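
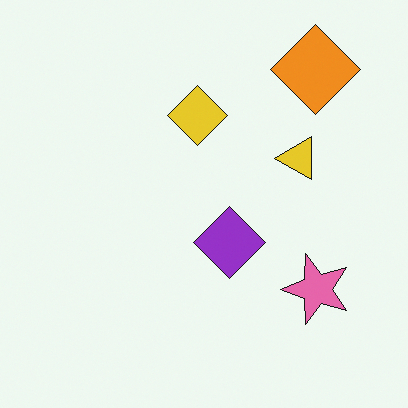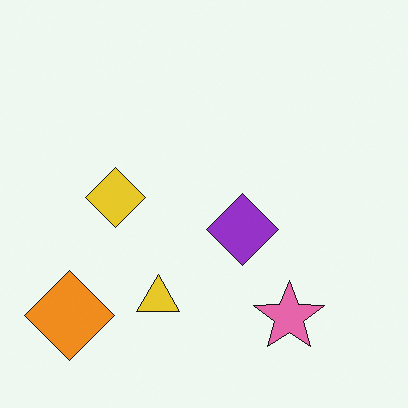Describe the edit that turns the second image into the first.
The transformation is: transposed (reflected across the top-left ↔ bottom-right diagonal).

Shapes have swapped their row and column positions — what was in the top-right is now in the bottom-left — a diagonal reflection.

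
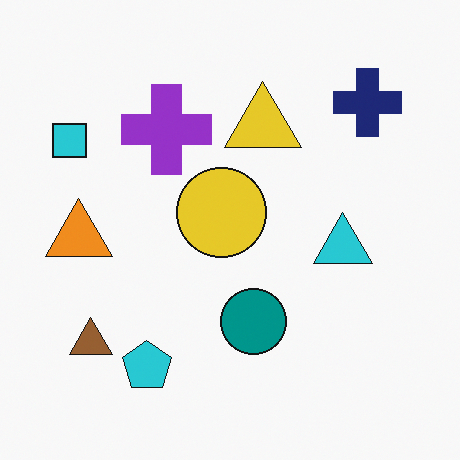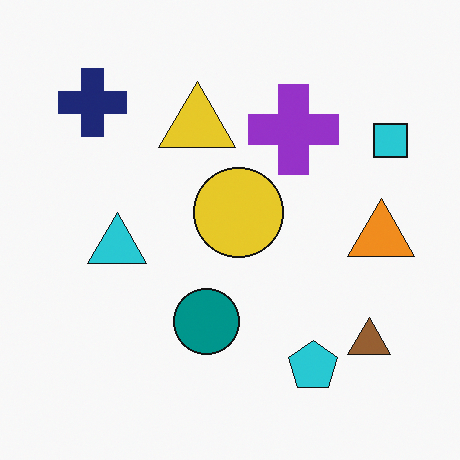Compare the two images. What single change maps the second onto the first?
The first image is the second flipped horizontally (left ↔ right).

The cyan square is in the top-right of the second image and the top-left of the first — shapes on opposite sides of the vertical midline have swapped in a mirror flip.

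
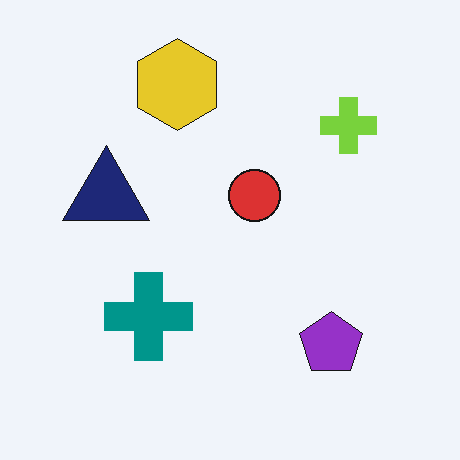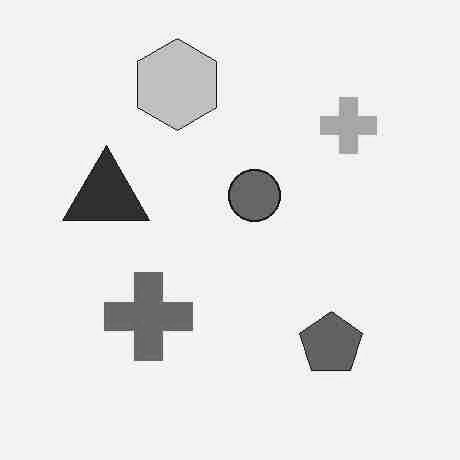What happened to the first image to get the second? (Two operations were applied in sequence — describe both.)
It was heavily JPEG-compressed with obvious blocking artifacts, then converted to grayscale.

Blocky 8×8 compression artifacts appear around shape edges and the flat background shows ringing — characteristic JPEG degradation. All color is removed — every shape is now a shade of grey.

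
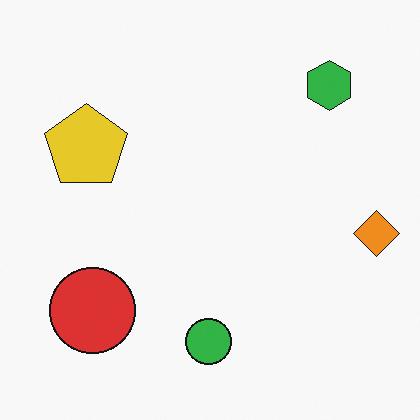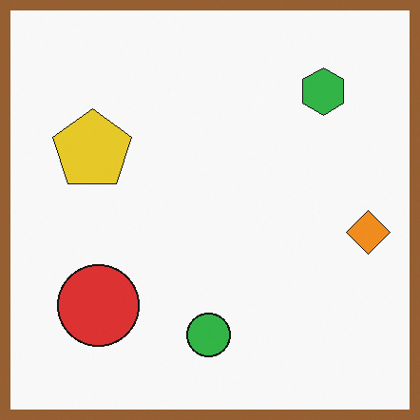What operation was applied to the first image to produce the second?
The transformation is: framed with a brown border.

A solid brown frame runs around the edge of the second image, with the content slightly shrunk inside it.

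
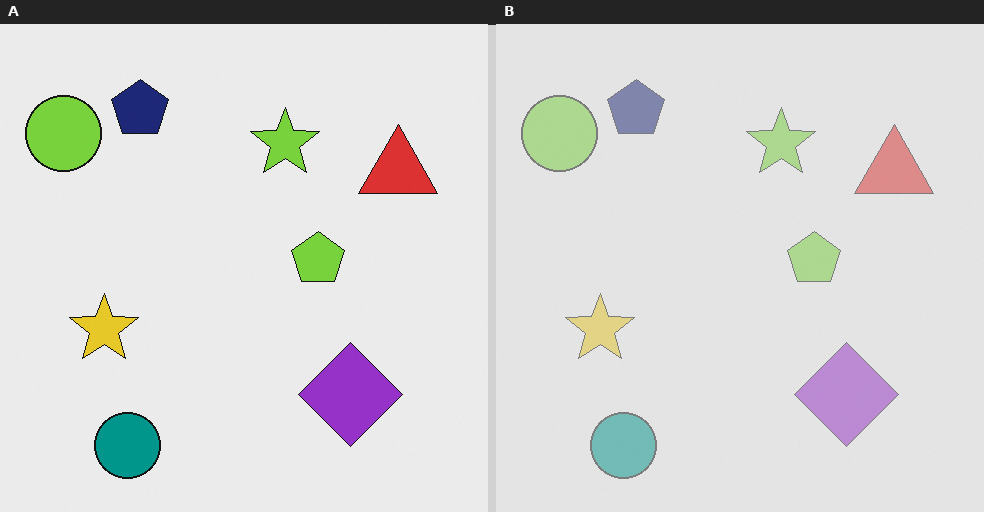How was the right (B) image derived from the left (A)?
This is the original image given much lower contrast.

Tones are pushed toward mid-grey across the whole image — a global contrast change.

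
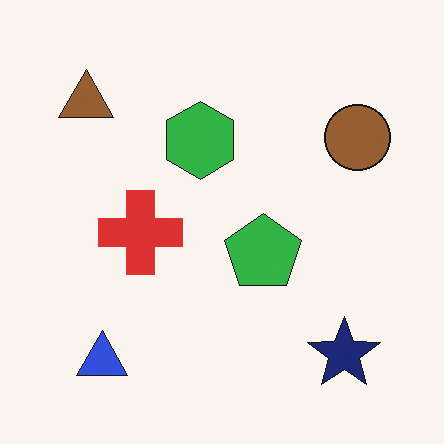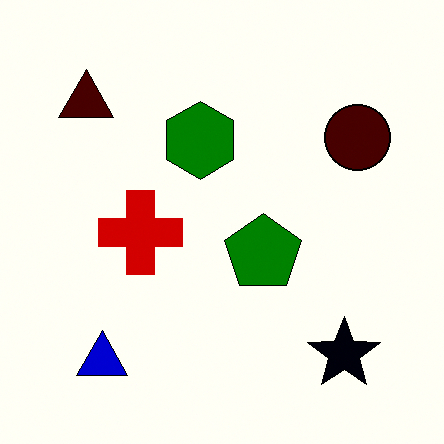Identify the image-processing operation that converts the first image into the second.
The second image is the first given much higher contrast.

Tones are pushed away from mid-grey across the whole image — a global contrast change.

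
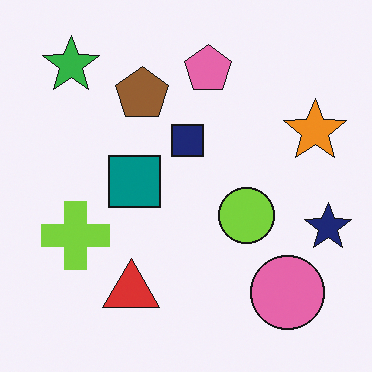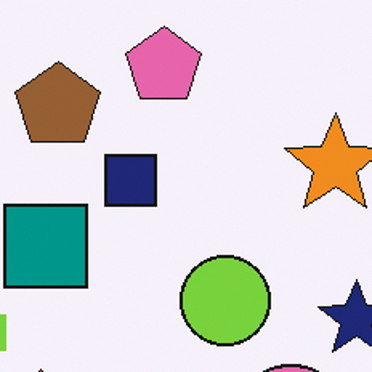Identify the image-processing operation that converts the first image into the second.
The image was cropped slightly and scaled back up.

The visible shapes are larger and the field of view is narrower; shapes near the original edges may be partly or wholly outside the frame — a crop-and-rescale.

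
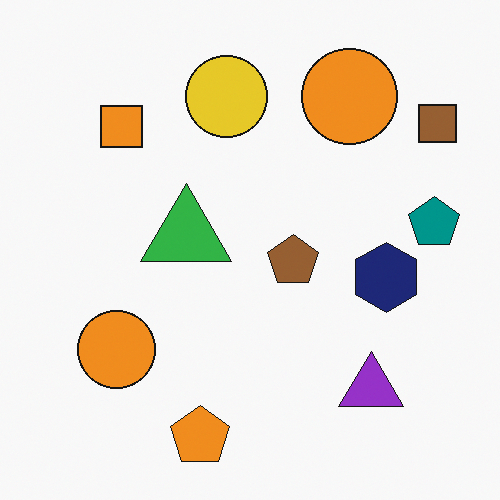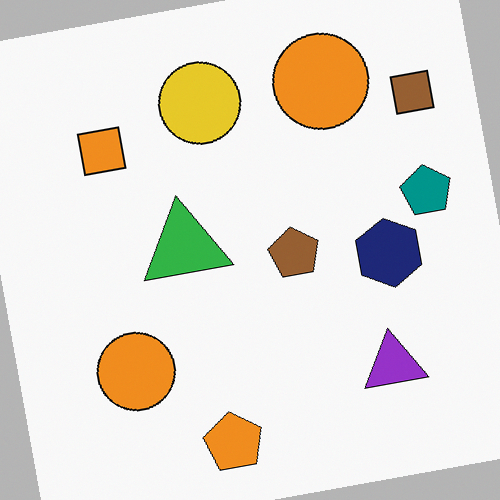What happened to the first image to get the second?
Rotated counter-clockwise by a small amount.

Every shape is tilted by the same angle and the image corners show triangular fill wedges — a whole-image rotation by a non-right angle.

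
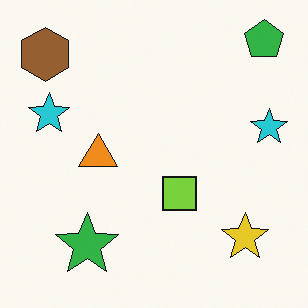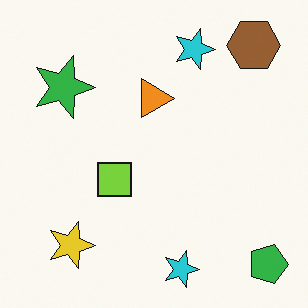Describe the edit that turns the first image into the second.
The image was rotated 90° clockwise.

The green pentagon sits in the top-right of the first image and the bottom-right of the second — consistent with a whole-image 90° clockwise rotation.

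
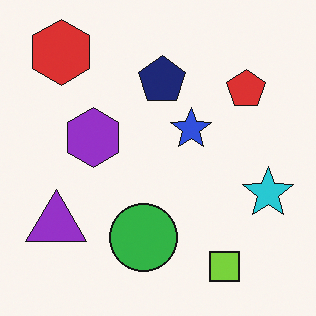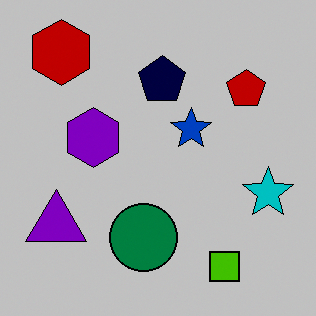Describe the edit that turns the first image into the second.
It was heavily posterized to just a handful of flat colors.

Each flat color has snapped to a coarser quantized level — most visibly, the near-white background has dropped to a flat grey.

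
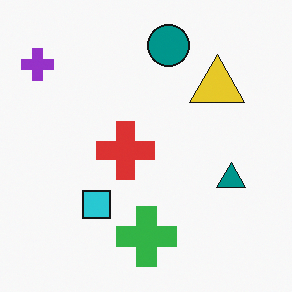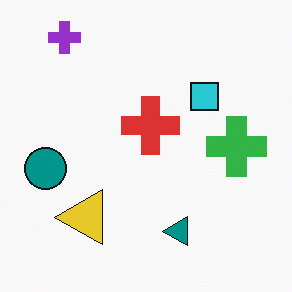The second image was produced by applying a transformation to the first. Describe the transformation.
It was transposed (reflected across the top-left ↔ bottom-right diagonal).

Shapes have swapped their row and column positions — what was in the top-right is now in the bottom-left — a diagonal reflection.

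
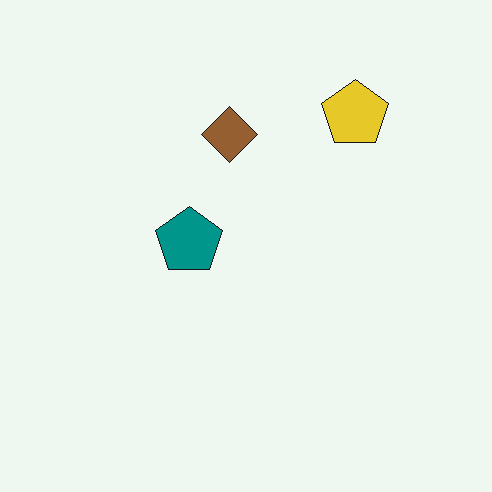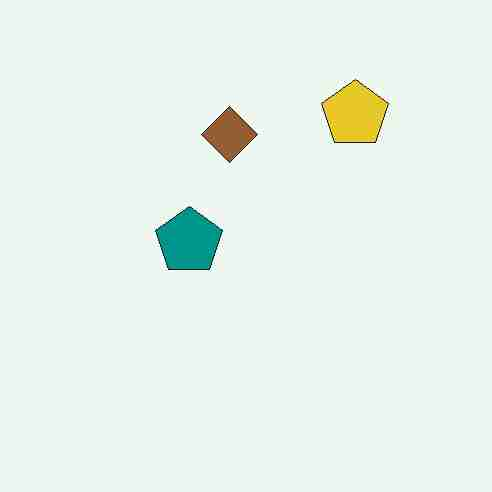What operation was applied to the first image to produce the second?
The transformation is: heavily JPEG-compressed with obvious blocking artifacts.

Blocky 8×8 compression artifacts appear around shape edges and the flat background shows ringing — characteristic JPEG degradation.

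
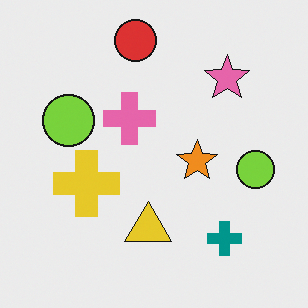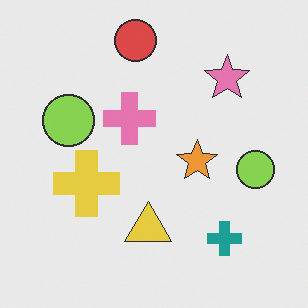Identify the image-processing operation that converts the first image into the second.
The second image is the first given slightly reduced contrast.

Tones are pushed toward mid-grey across the whole image — a global contrast change.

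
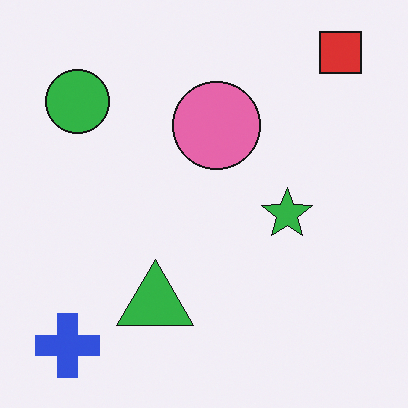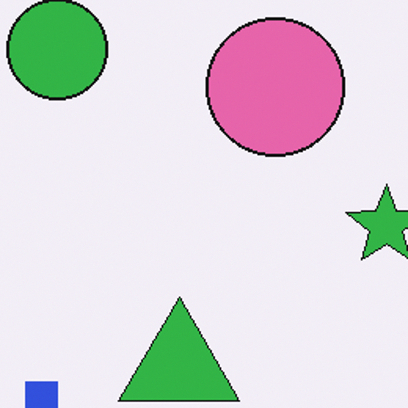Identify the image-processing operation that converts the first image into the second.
This is the original image cropped slightly and scaled back up.

The visible shapes are larger and the field of view is narrower; shapes near the original edges may be partly or wholly outside the frame — a crop-and-rescale.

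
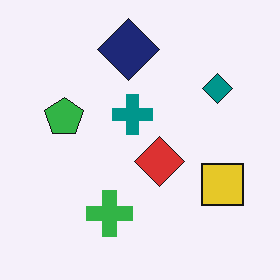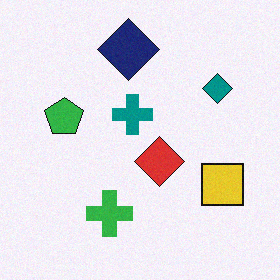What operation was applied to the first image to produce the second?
Degraded with subtle gaussian noise.

Random speckle covers the whole image, including the flat background.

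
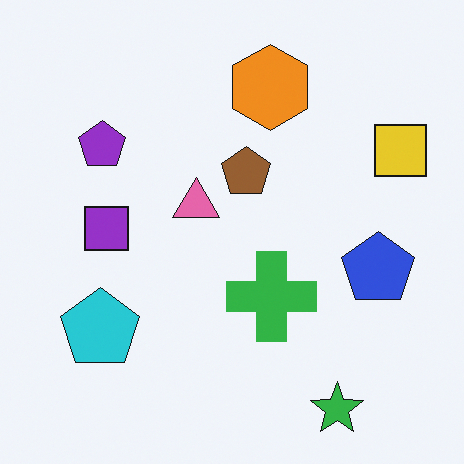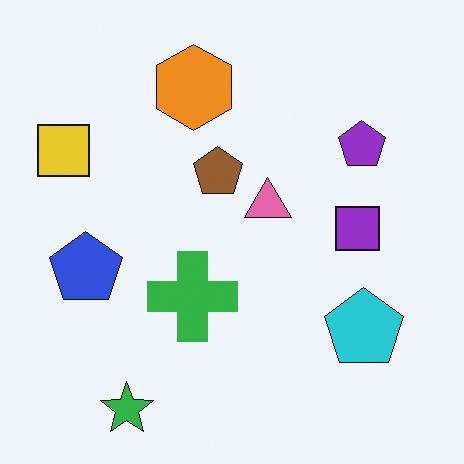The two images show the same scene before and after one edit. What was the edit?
It was flipped horizontally (left ↔ right).

The yellow square is in the top-right of the first image and the top-left of the second — shapes on opposite sides of the vertical midline have swapped in a mirror flip.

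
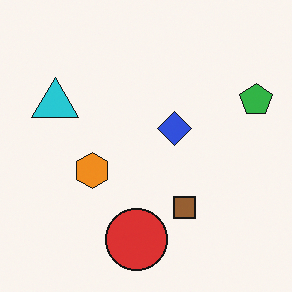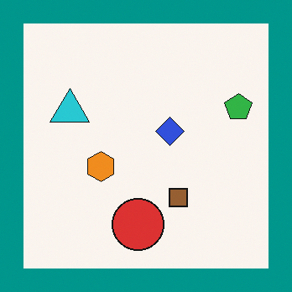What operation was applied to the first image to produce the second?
Framed with a teal border.

A solid teal frame runs around the edge of the second image, with the content slightly shrunk inside it.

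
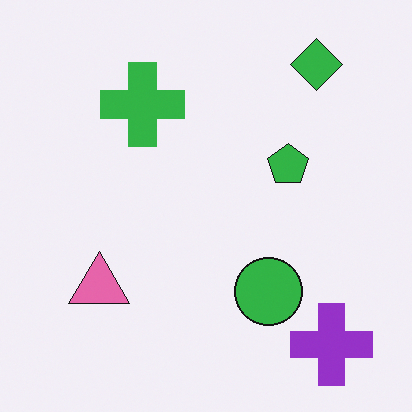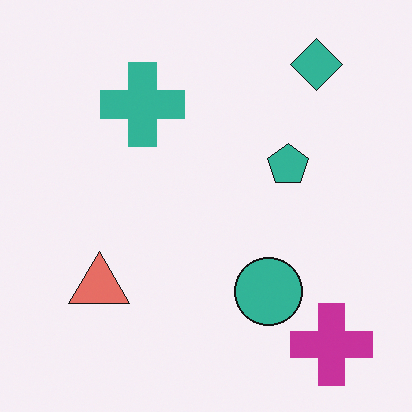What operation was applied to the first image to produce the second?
This is the original image hue-shifted by a small amount.

Every shape's color has rotated by the same amount around the hue wheel — a uniform hue shift.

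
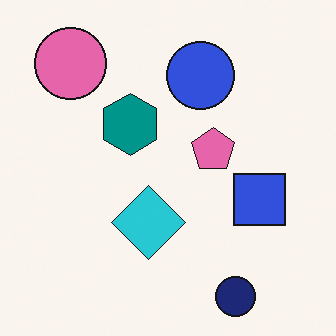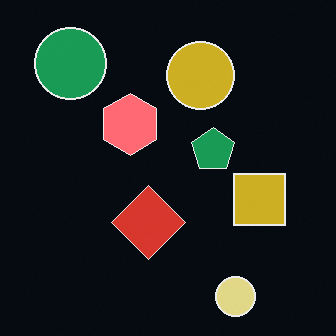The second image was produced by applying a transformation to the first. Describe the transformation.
It was color-inverted (negative).

The light background has become dark and every shape's color is its complement — a photographic negative.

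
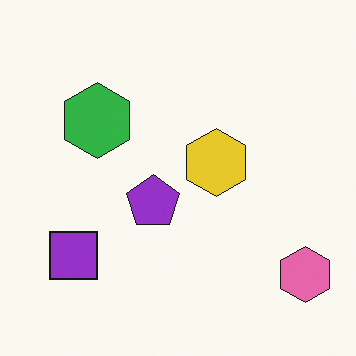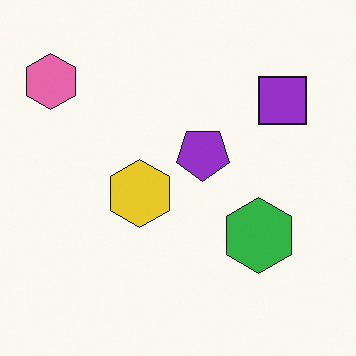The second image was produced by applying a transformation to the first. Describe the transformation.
Rotated 180°.

The pink hexagon sits in the bottom-right of the first image and the top-left of the second — consistent with a whole-image 180° rotation.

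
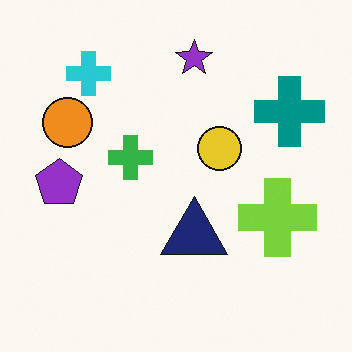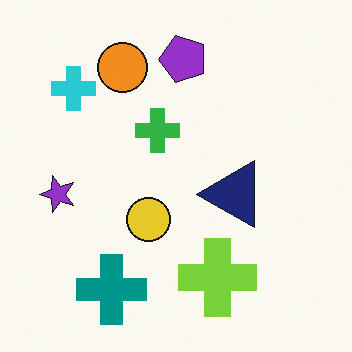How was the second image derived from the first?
The second image is the first transposed (reflected across the top-left ↔ bottom-right diagonal).

Shapes have swapped their row and column positions — what was in the top-right is now in the bottom-left — a diagonal reflection.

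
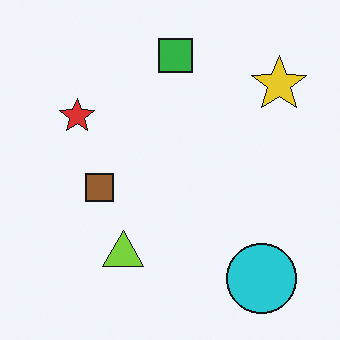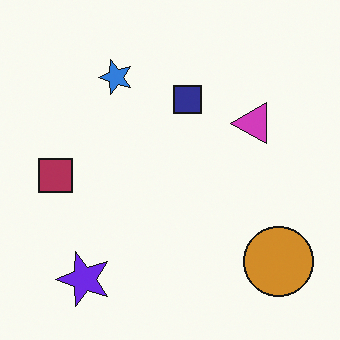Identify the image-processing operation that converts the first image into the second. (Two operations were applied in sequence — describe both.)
The transformation is: hue-shifted through roughly half the color wheel, then transposed (reflected across the top-left ↔ bottom-right diagonal).

Every shape's color has rotated by the same amount around the hue wheel — a uniform hue shift. Shapes have swapped their row and column positions — what was in the top-right is now in the bottom-left — a diagonal reflection.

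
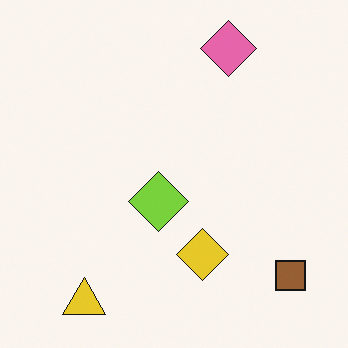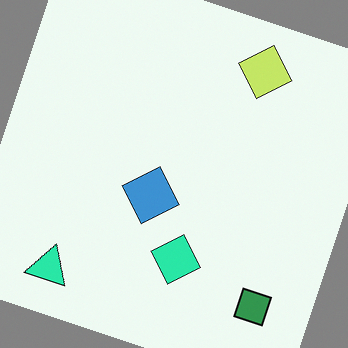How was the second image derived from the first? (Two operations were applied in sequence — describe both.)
The transformation is: rotated clockwise by a clearly visible amount, then hue-shifted noticeably.

Every shape is tilted by the same angle and the image corners show triangular fill wedges — a whole-image rotation by a non-right angle. Every shape's color has rotated by the same amount around the hue wheel — a uniform hue shift.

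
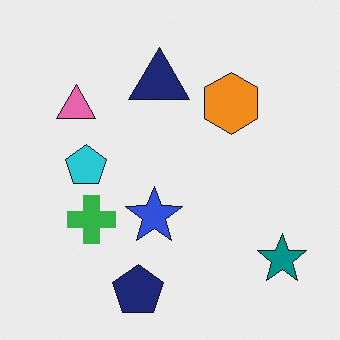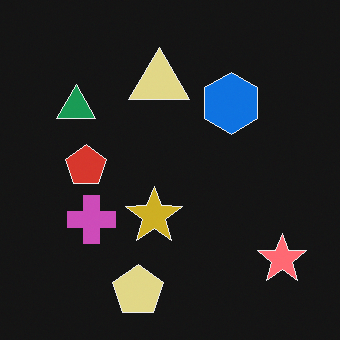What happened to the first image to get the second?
The transformation is: color-inverted (negative).

The light background has become dark and every shape's color is its complement — a photographic negative.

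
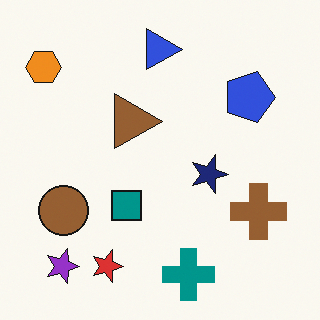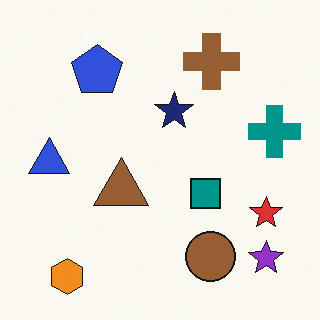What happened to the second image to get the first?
The image was rotated 90° clockwise.

The orange hexagon sits in the bottom-left of the second image and the top-left of the first — consistent with a whole-image 90° clockwise rotation.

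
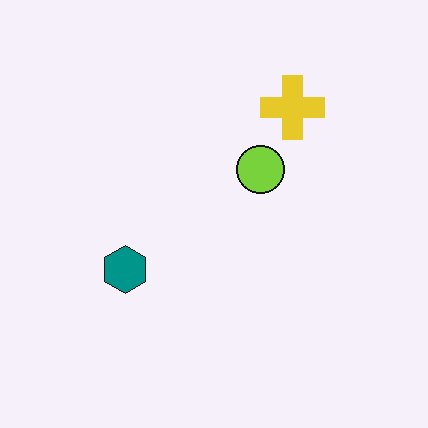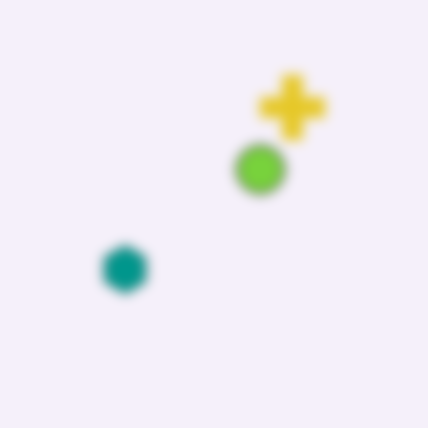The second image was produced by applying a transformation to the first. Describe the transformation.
The image was heavily blurred.

Shape edges and outlines are uniformly softened across the whole image.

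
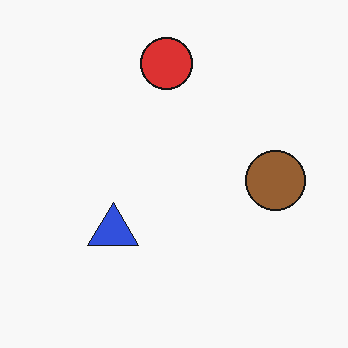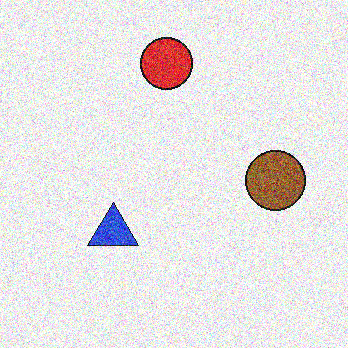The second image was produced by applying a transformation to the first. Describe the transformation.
The second image is the first degraded with strong gaussian noise.

Random speckle covers the whole image, including the flat background.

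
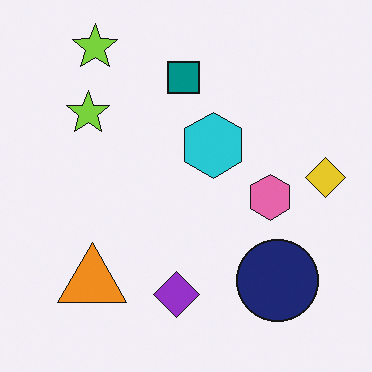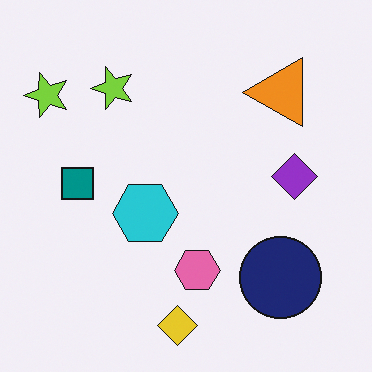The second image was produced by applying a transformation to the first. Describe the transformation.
This is the original image transposed (reflected across the top-left ↔ bottom-right diagonal).

Shapes have swapped their row and column positions — what was in the top-right is now in the bottom-left — a diagonal reflection.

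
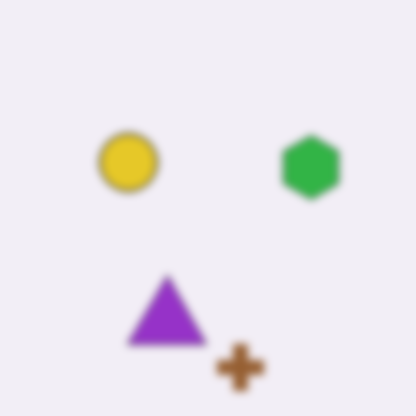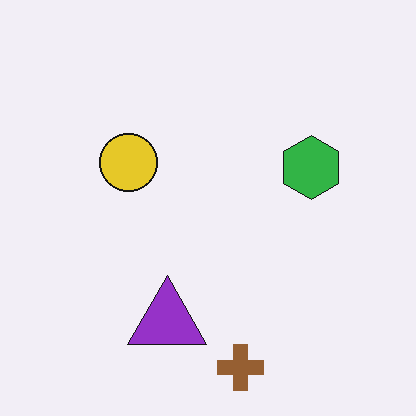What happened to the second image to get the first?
The image was moderately blurred.

Shape edges and outlines are uniformly softened across the whole image.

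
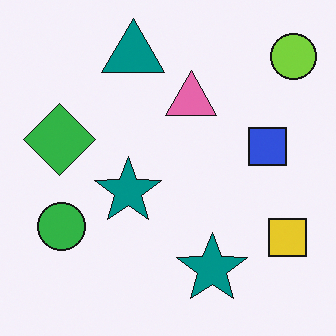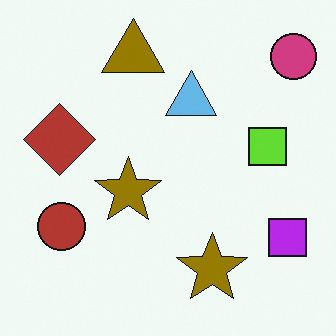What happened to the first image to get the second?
It was hue-shifted through roughly half the color wheel.

Every shape's color has rotated by the same amount around the hue wheel — a uniform hue shift.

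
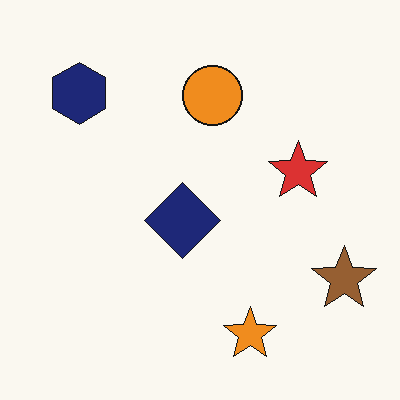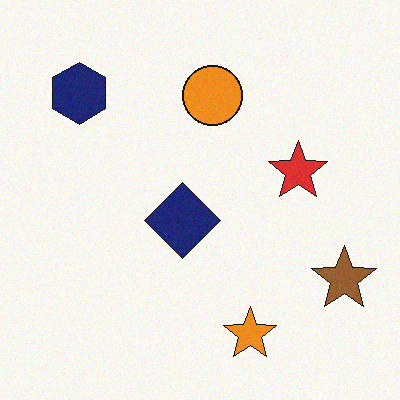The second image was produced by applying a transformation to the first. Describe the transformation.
The image was degraded with light additive noise.

Random speckle covers the whole image, including the flat background.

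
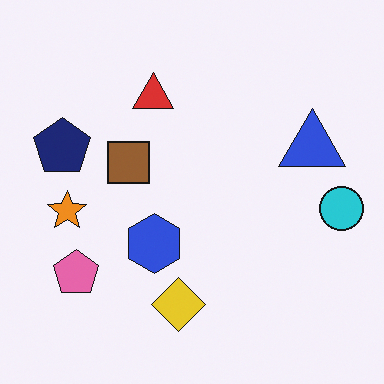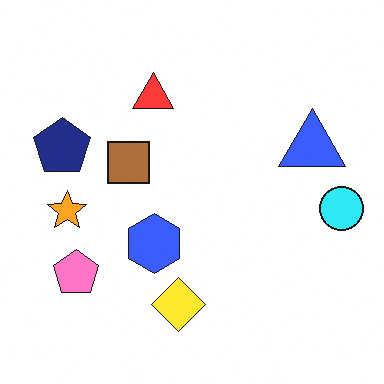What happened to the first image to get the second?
This is the original image brightened a little.

Every pixel — background and shapes alike — is uniformly brightened.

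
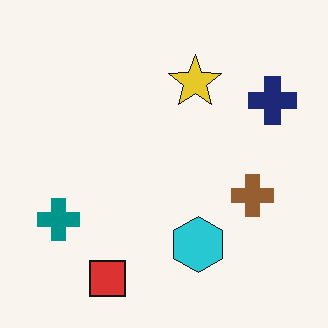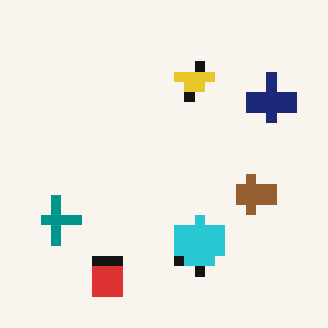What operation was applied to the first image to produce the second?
The second image is the first coarsely pixelated.

Shapes are reduced to large square blocks; fine edges and outlines are lost — a downscale-then-upscale (mosaic) effect.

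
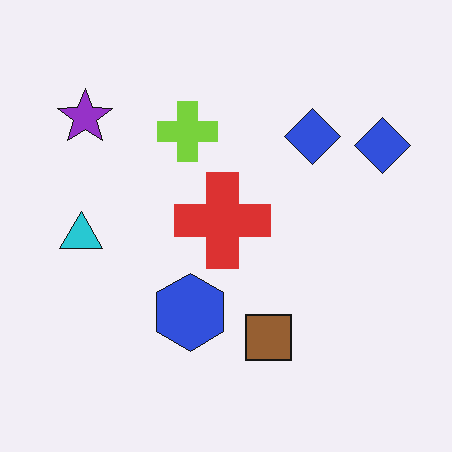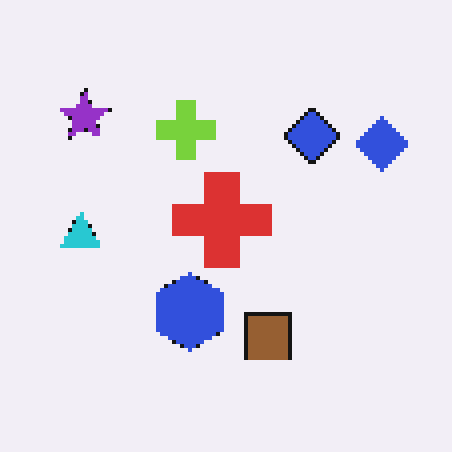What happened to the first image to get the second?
The second image is the first mildly pixelated.

Shapes are reduced to large square blocks; fine edges and outlines are lost — a downscale-then-upscale (mosaic) effect.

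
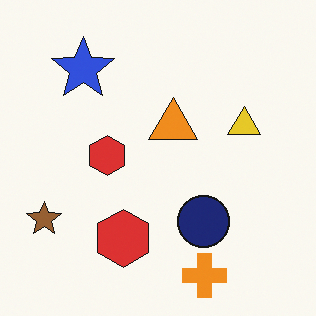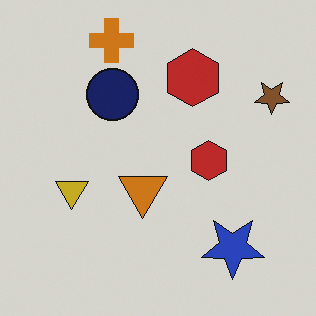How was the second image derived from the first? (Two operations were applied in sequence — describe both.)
Rotated 180°, then slightly darkened.

The brown star sits in the bottom-left of the first image and the top-right of the second — consistent with a whole-image 180° rotation. Every pixel — background and shapes alike — is uniformly darkened.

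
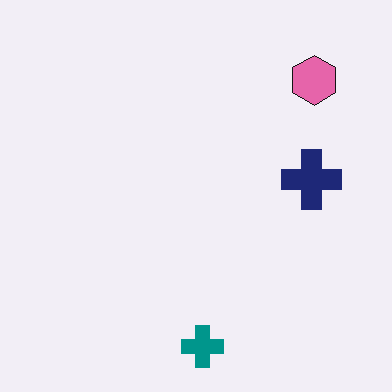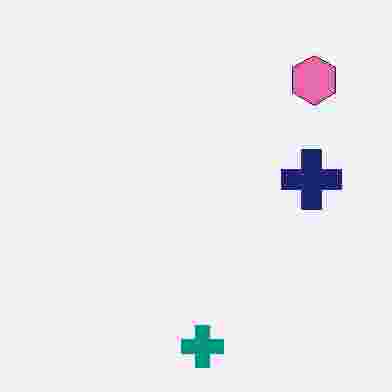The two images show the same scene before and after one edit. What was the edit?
The transformation is: heavily JPEG-compressed with obvious blocking artifacts.

Blocky 8×8 compression artifacts appear around shape edges and the flat background shows ringing — characteristic JPEG degradation.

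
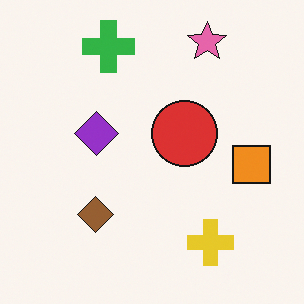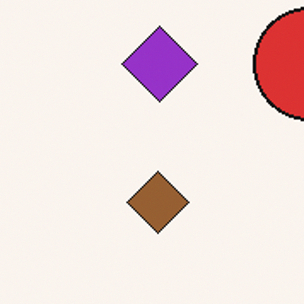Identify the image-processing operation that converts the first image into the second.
It was cropped to a noticeably smaller region and rescaled.

The visible shapes are larger and the field of view is narrower; shapes near the original edges may be partly or wholly outside the frame — a crop-and-rescale.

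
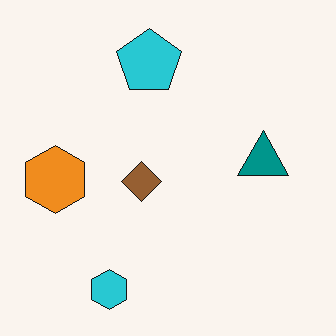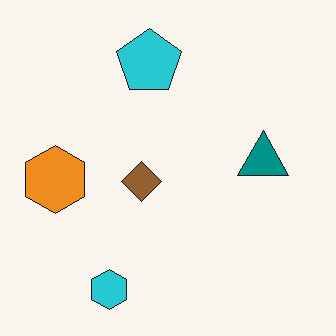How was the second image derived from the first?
This is the original image given moderate JPEG compression.

Blocky 8×8 compression artifacts appear around shape edges and the flat background shows ringing — characteristic JPEG degradation.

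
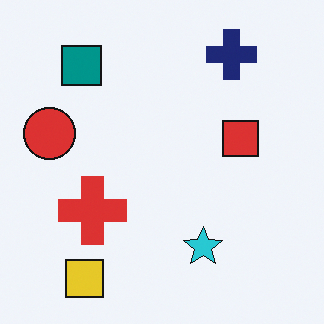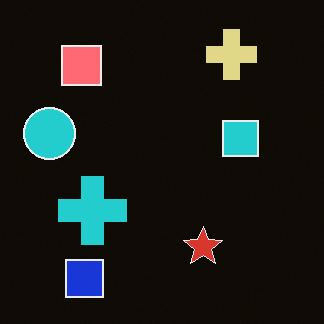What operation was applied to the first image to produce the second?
The image was color-inverted (negative).

The light background has become dark and every shape's color is its complement — a photographic negative.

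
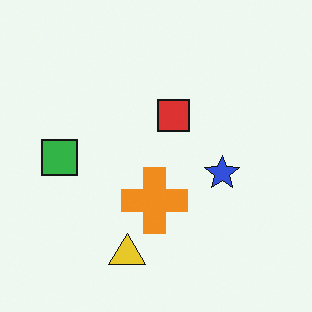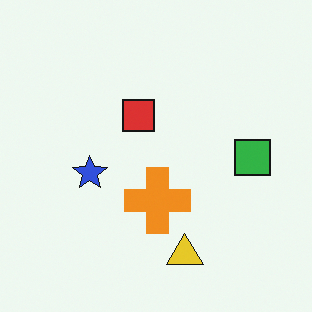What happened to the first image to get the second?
This is the original image flipped horizontally (left ↔ right).

The green square is in the left of the first image and the right of the second — shapes on opposite sides of the vertical midline have swapped in a mirror flip.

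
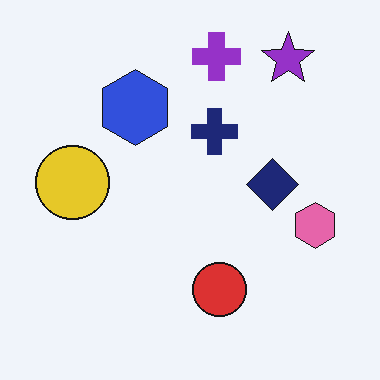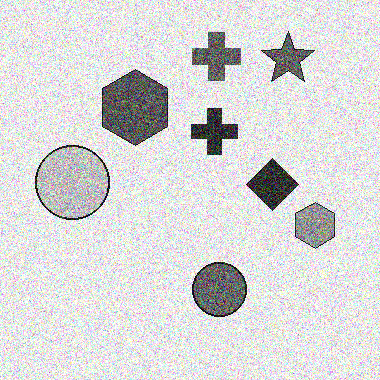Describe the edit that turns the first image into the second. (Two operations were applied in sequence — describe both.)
The second image is the first converted to grayscale, then degraded with heavy additive noise.

All color is removed — every shape is now a shade of grey. Random speckle covers the whole image, including the flat background.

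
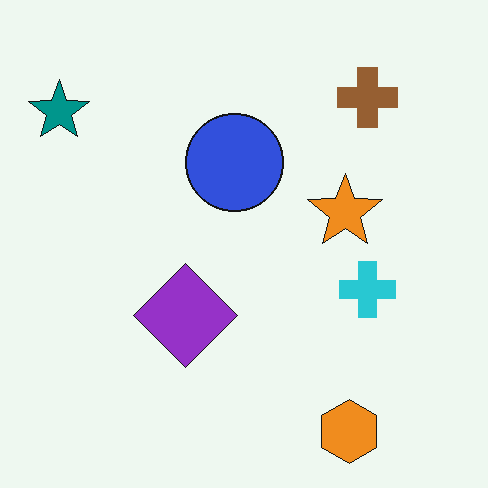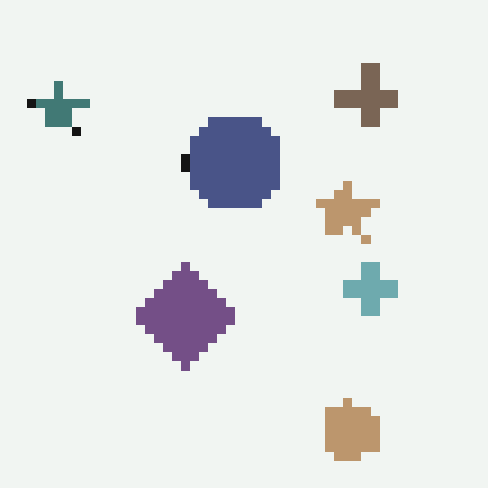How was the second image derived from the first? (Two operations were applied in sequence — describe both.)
It was made much more muted (saturation change), then heavily pixelated into large blocks.

All colors are more muted and greyish — a global saturation change. Shapes are reduced to large square blocks; fine edges and outlines are lost — a downscale-then-upscale (mosaic) effect.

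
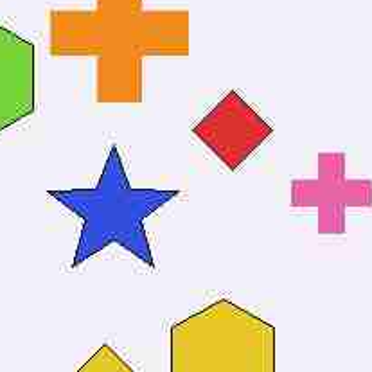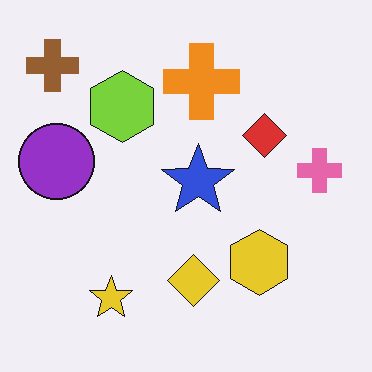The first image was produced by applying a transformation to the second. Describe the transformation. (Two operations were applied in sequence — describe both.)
This is the original image degraded with heavy JPEG compression, then cropped tightly and scaled back up.

Blocky 8×8 compression artifacts appear around shape edges and the flat background shows ringing — characteristic JPEG degradation. The visible shapes are larger and the field of view is narrower; shapes near the original edges may be partly or wholly outside the frame — a crop-and-rescale.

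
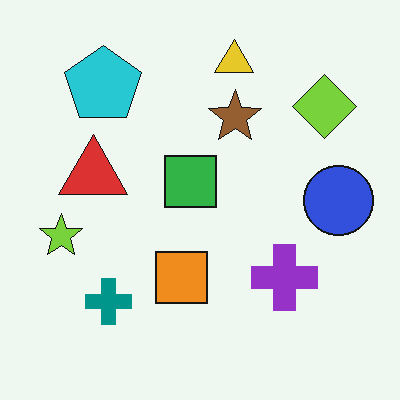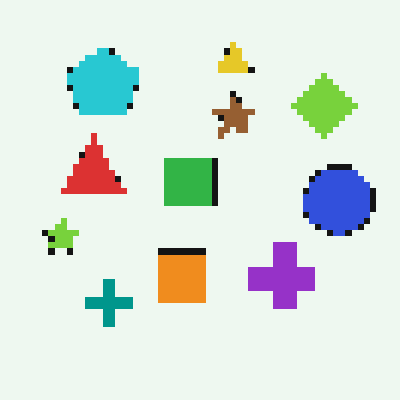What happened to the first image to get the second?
The transformation is: pixelated into visible square blocks.

Shapes are reduced to large square blocks; fine edges and outlines are lost — a downscale-then-upscale (mosaic) effect.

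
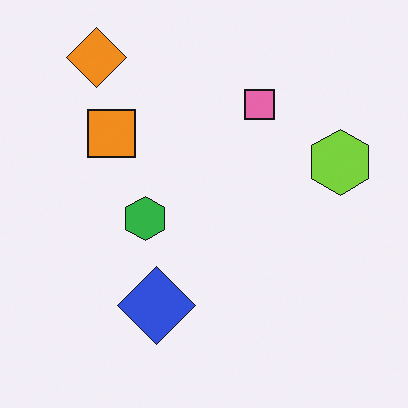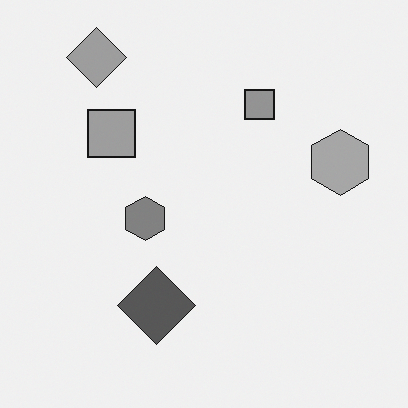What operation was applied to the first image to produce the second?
The second image is the first converted to grayscale.

All color is removed — every shape is now a shade of grey.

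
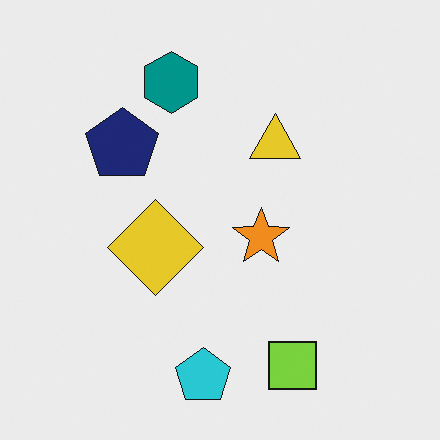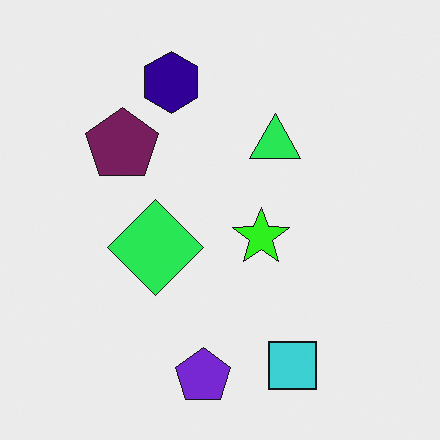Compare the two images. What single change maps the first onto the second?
It was hue-shifted noticeably.

Every shape's color has rotated by the same amount around the hue wheel — a uniform hue shift.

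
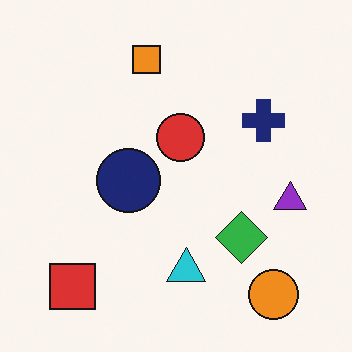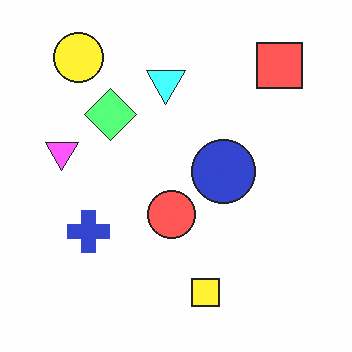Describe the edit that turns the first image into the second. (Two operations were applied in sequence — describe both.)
The second image is the first noticeably brightened, then rotated 180°.

Every pixel — background and shapes alike — is uniformly brightened. The orange circle sits in the bottom-right of the first image and the top-left of the second — consistent with a whole-image 180° rotation.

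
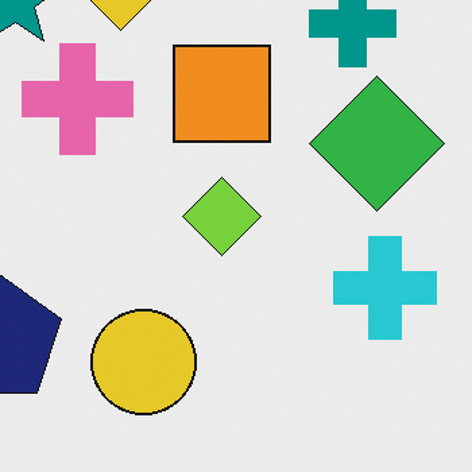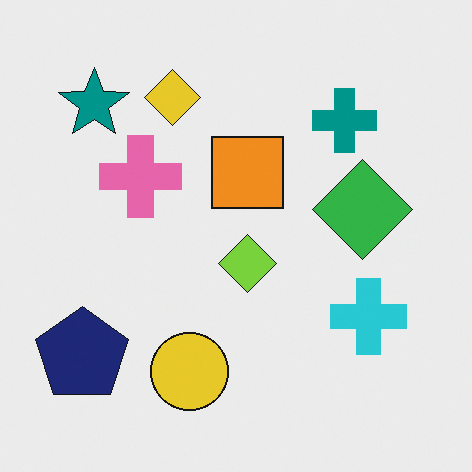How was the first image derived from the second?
The image was cropped slightly and scaled back up.

The visible shapes are larger and the field of view is narrower; shapes near the original edges may be partly or wholly outside the frame — a crop-and-rescale.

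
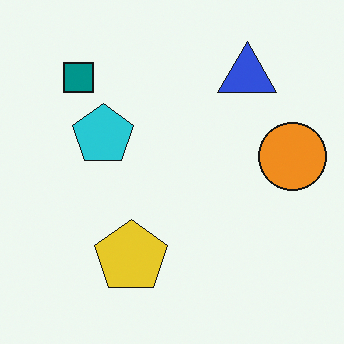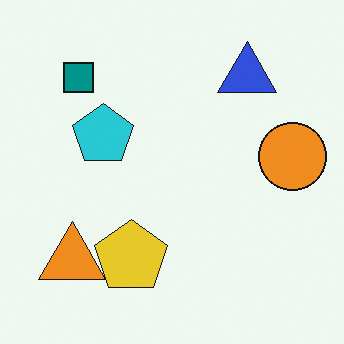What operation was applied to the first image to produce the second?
Overlaid with an additional orange triangle.

An orange triangle appears in the second image that is absent from the first.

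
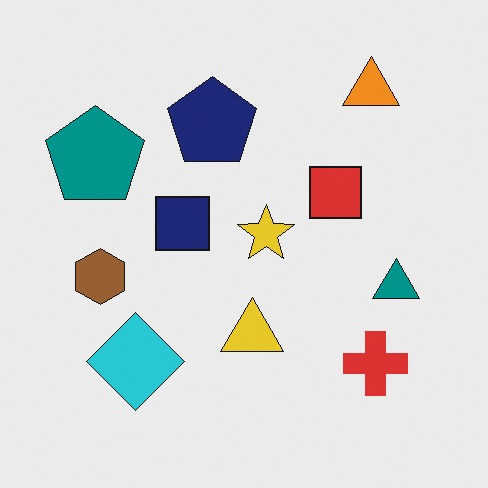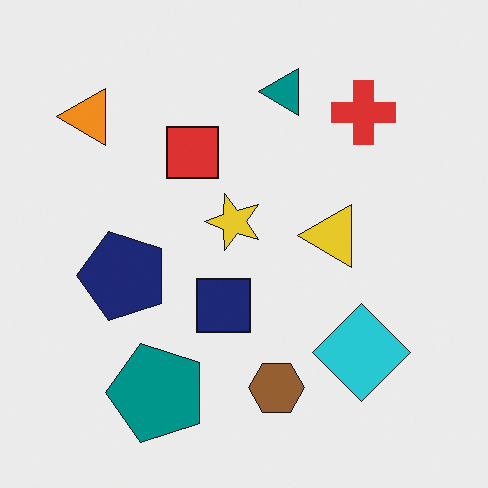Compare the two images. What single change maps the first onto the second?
This is the original image rotated 90° counter-clockwise.

The orange triangle sits in the top-right of the first image and the top-left of the second — consistent with a whole-image 90° counter-clockwise rotation.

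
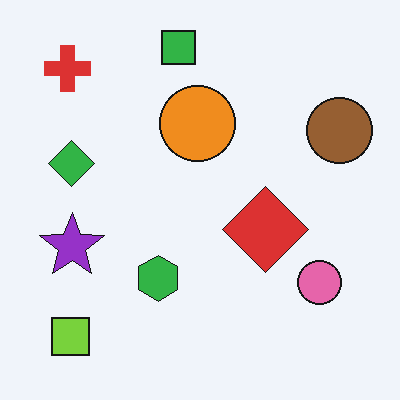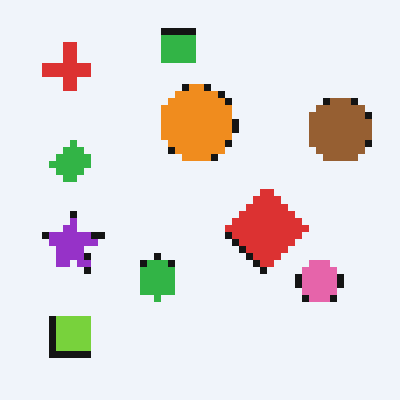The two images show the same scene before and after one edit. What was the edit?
It was pixelated into visible square blocks.

Shapes are reduced to large square blocks; fine edges and outlines are lost — a downscale-then-upscale (mosaic) effect.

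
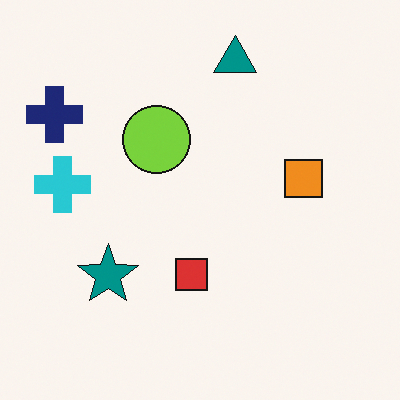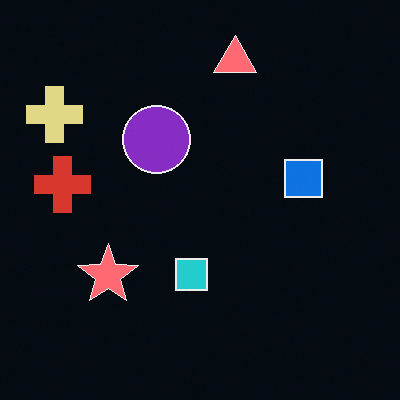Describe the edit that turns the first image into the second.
This is the original image color-inverted (negative).

The light background has become dark and every shape's color is its complement — a photographic negative.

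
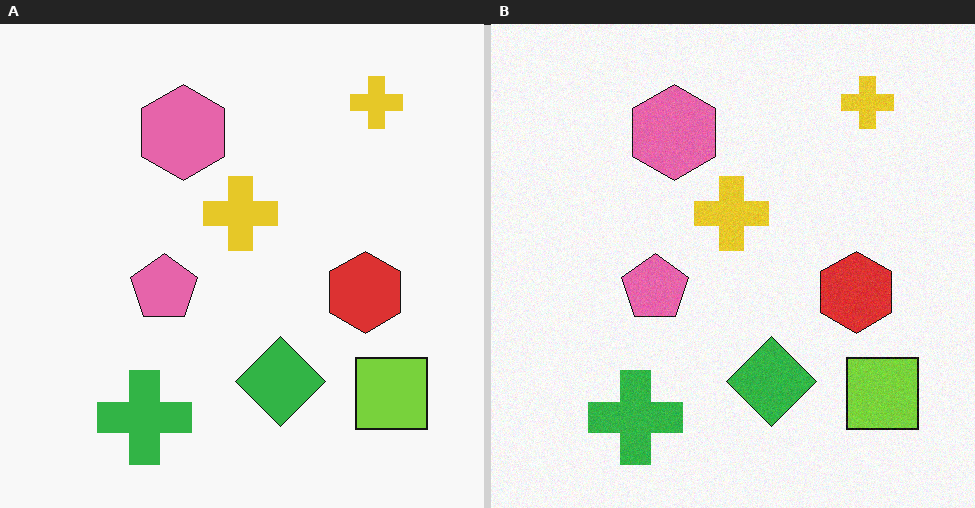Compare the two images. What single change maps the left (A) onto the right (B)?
The image was degraded with a light layer of grain.

Random speckle covers the whole image, including the flat background.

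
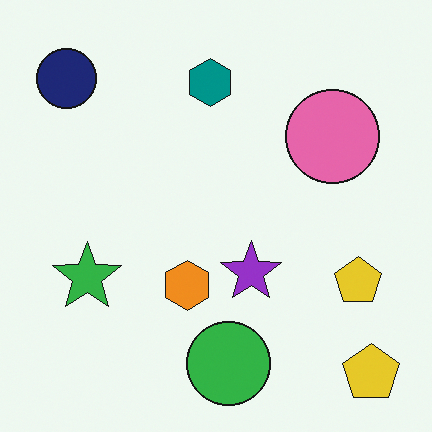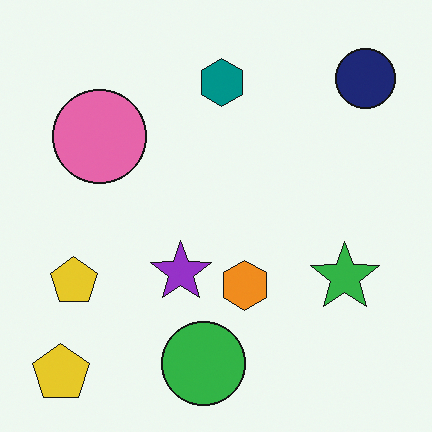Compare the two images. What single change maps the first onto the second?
It was flipped horizontally (left ↔ right).

The navy circle is in the top-left of the first image and the top-right of the second — shapes on opposite sides of the vertical midline have swapped in a mirror flip.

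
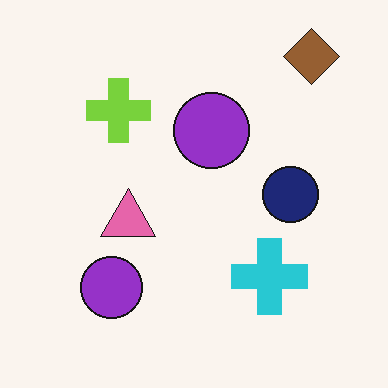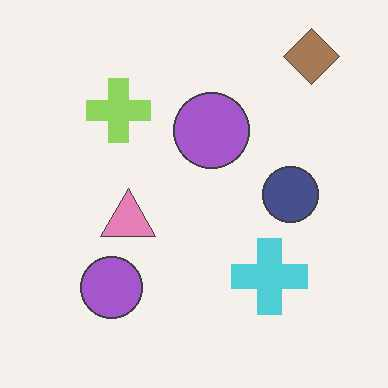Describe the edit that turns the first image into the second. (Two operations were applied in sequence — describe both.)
The image was given slightly reduced contrast, then given moderate JPEG compression.

Tones are pushed toward mid-grey across the whole image — a global contrast change. Blocky 8×8 compression artifacts appear around shape edges and the flat background shows ringing — characteristic JPEG degradation.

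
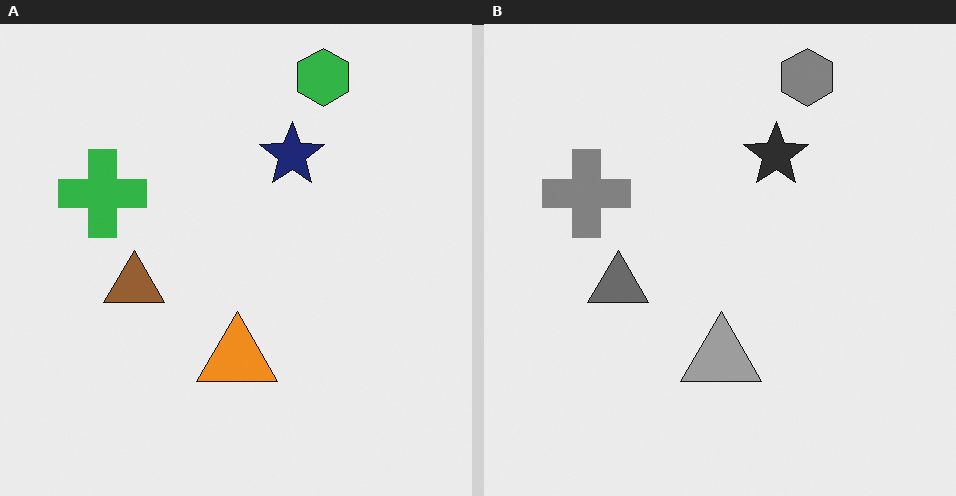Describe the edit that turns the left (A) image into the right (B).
The right (B) image is the left (A) converted to grayscale.

All color is removed — every shape is now a shade of grey.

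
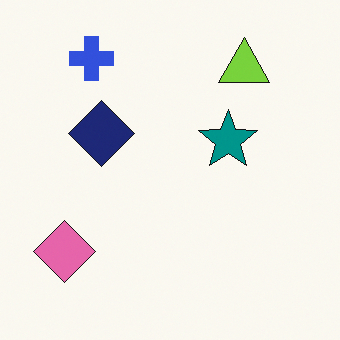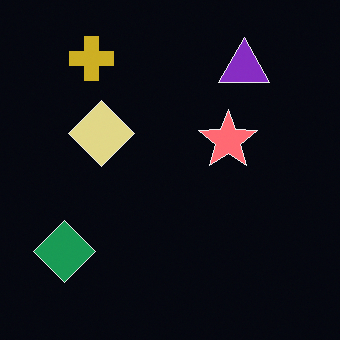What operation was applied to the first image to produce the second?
It was color-inverted (negative).

The light background has become dark and every shape's color is its complement — a photographic negative.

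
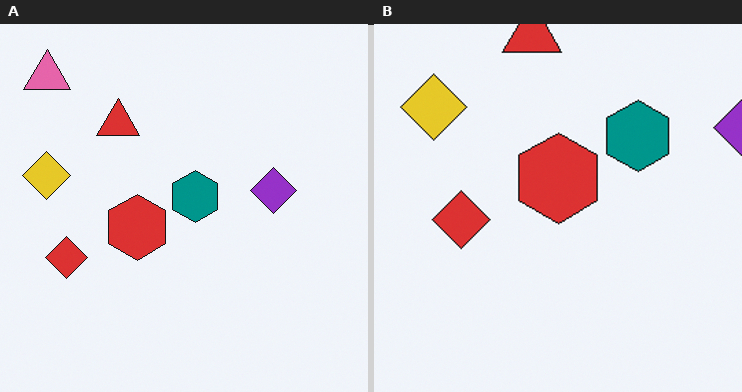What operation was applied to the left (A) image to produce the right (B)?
It was cropped slightly and scaled back up.

The visible shapes are larger and the field of view is narrower; shapes near the original edges may be partly or wholly outside the frame — a crop-and-rescale.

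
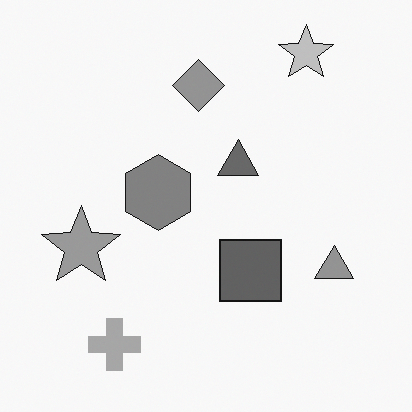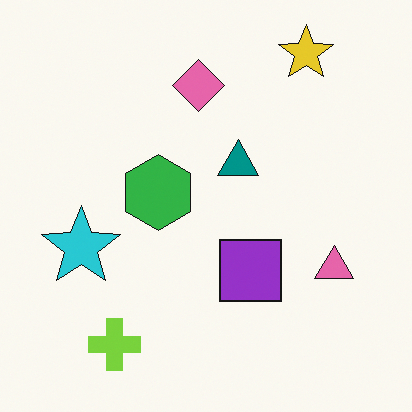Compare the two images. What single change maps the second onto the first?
Converted to grayscale.

All color is removed — every shape is now a shade of grey.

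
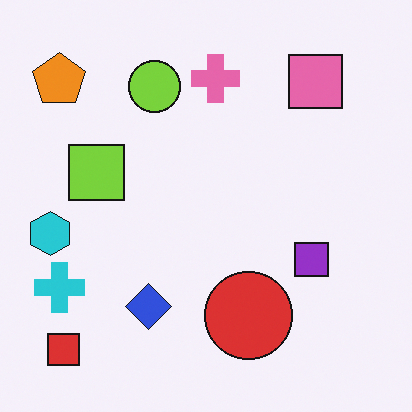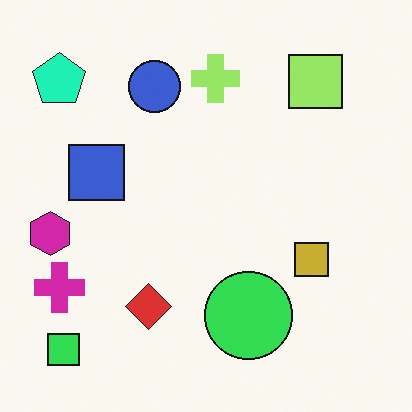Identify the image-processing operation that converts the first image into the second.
This is the original image hue-shifted through roughly a third of the color wheel.

Every shape's color has rotated by the same amount around the hue wheel — a uniform hue shift.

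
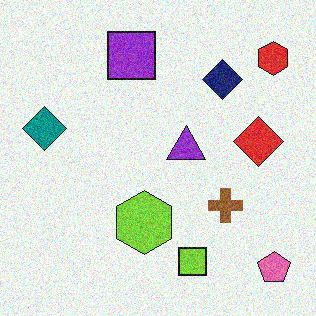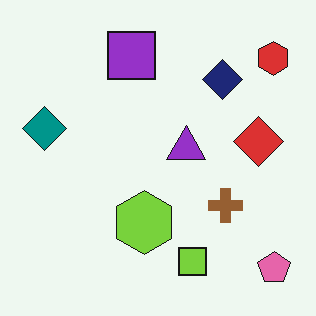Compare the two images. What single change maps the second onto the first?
The first image is the second degraded with visible gaussian noise.

Random speckle covers the whole image, including the flat background.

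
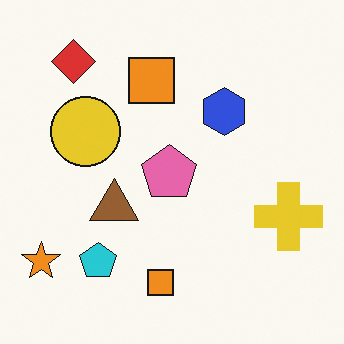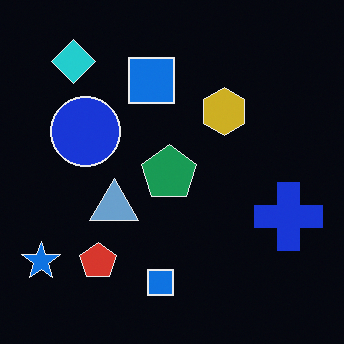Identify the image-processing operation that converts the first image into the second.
The image was color-inverted (negative).

The light background has become dark and every shape's color is its complement — a photographic negative.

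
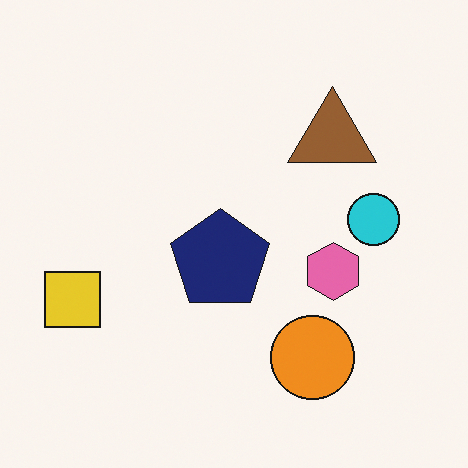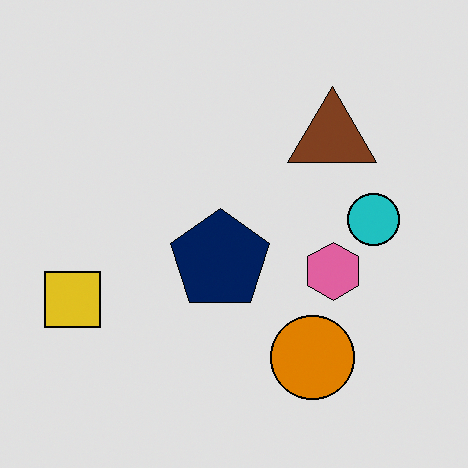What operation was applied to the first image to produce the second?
The transformation is: moderately posterized.

Each flat color has snapped to a coarser quantized level — most visibly, the near-white background has dropped to a flat grey.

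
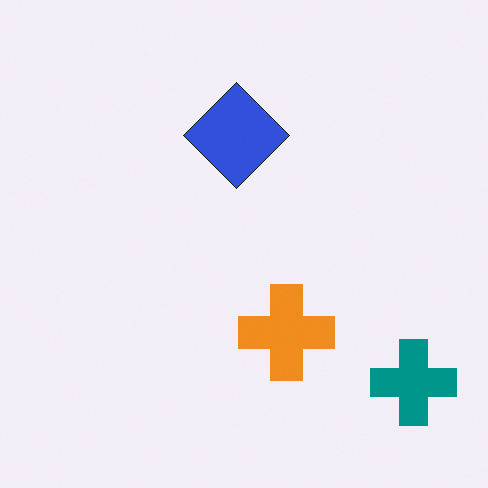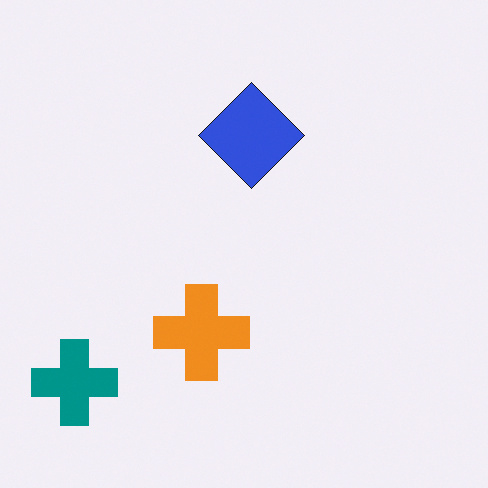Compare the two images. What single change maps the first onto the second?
It was flipped horizontally (left ↔ right).

The teal cross is in the bottom-right of the first image and the bottom-left of the second — shapes on opposite sides of the vertical midline have swapped in a mirror flip.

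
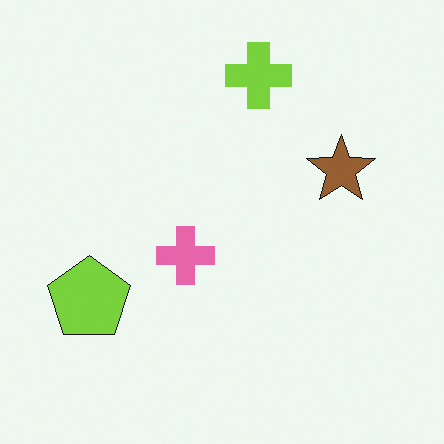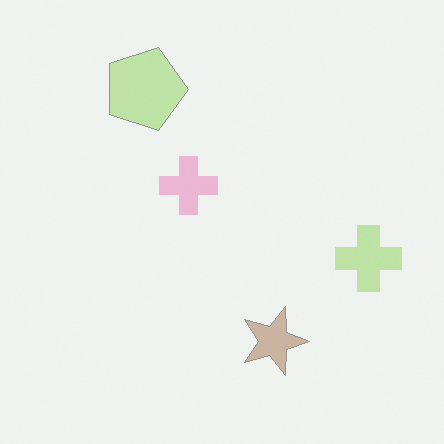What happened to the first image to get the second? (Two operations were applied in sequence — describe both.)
Washed out (contrast reduced), then rotated 90° clockwise.

Tones are pushed toward mid-grey across the whole image — a global contrast change. The lime pentagon sits in the bottom-left of the first image and the top-left of the second — consistent with a whole-image 90° clockwise rotation.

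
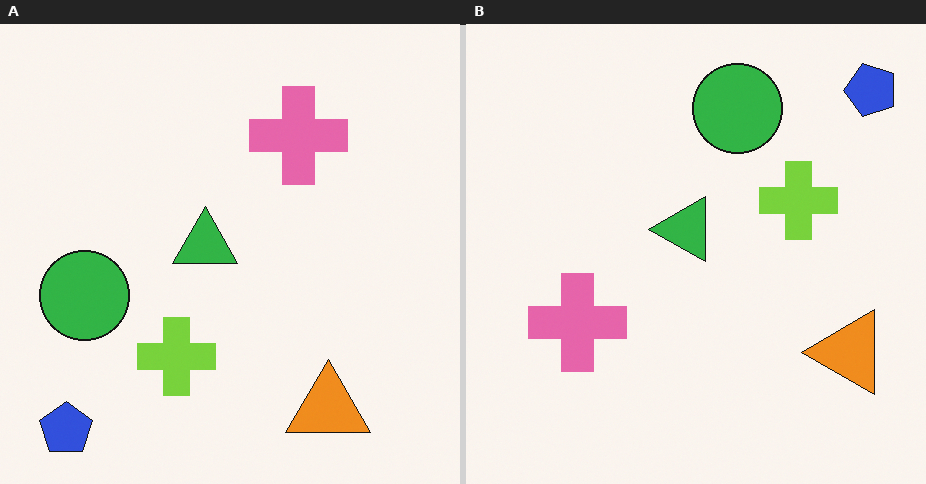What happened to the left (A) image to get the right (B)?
It was transposed (reflected across the top-left ↔ bottom-right diagonal).

Shapes have swapped their row and column positions — what was in the top-right is now in the bottom-left — a diagonal reflection.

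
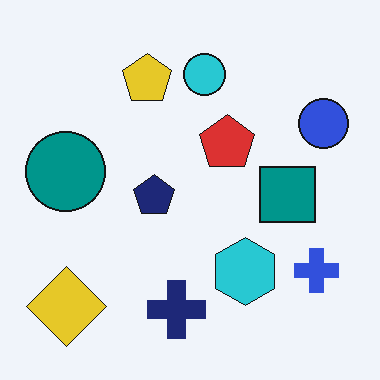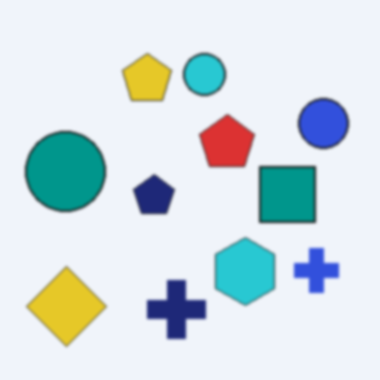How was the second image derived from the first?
The image was given a subtle gaussian blur.

Shape edges and outlines are uniformly softened across the whole image.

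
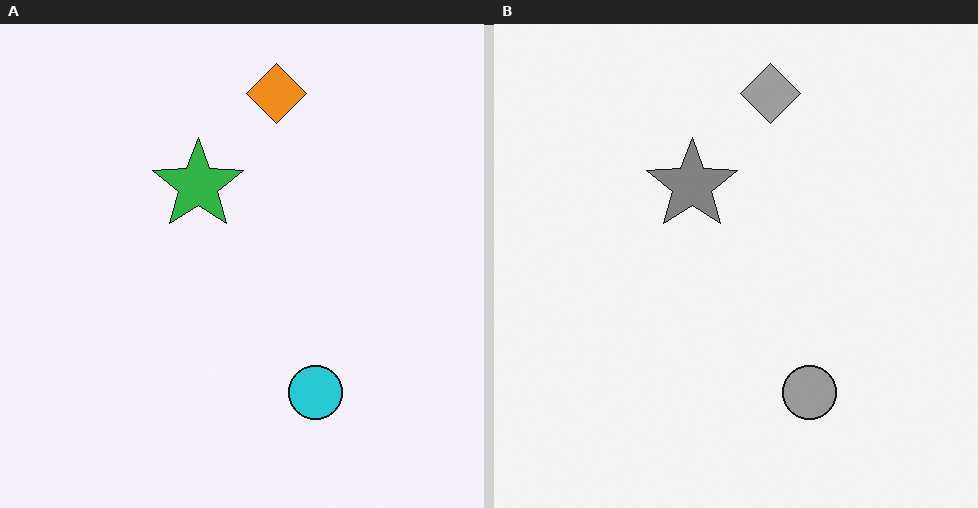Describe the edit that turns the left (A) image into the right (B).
This is the original image converted to grayscale.

All color is removed — every shape is now a shade of grey.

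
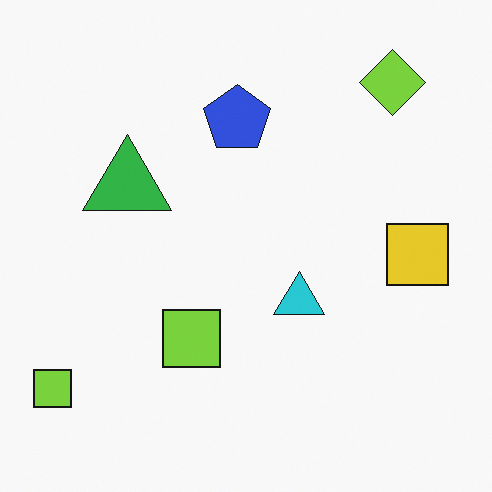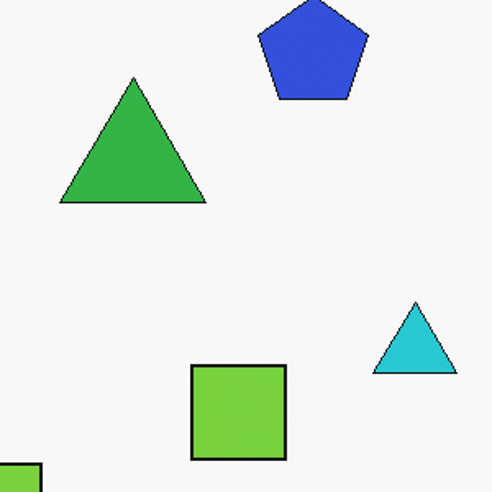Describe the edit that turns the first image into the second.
The image was cropped to a noticeably smaller region and rescaled.

The visible shapes are larger and the field of view is narrower; shapes near the original edges may be partly or wholly outside the frame — a crop-and-rescale.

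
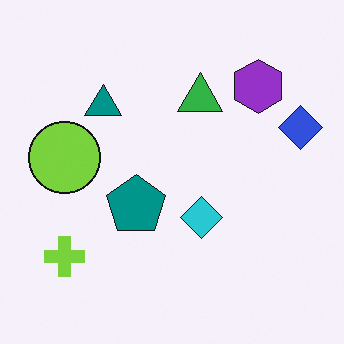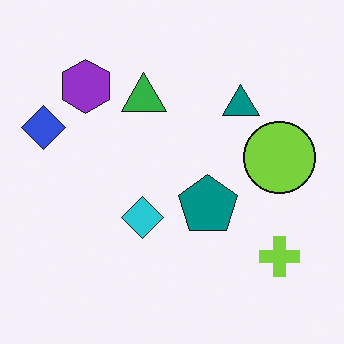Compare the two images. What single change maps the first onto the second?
The second image is the first flipped horizontally (left ↔ right).

The blue diamond is in the right of the first image and the left of the second — shapes on opposite sides of the vertical midline have swapped in a mirror flip.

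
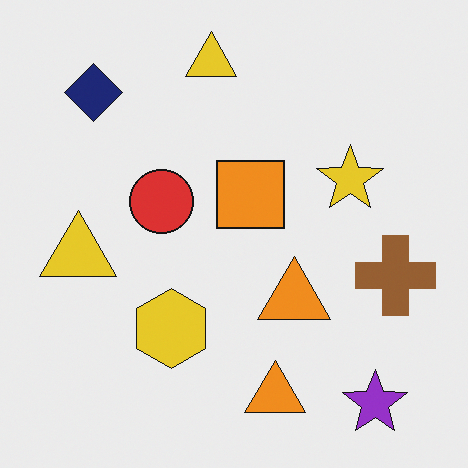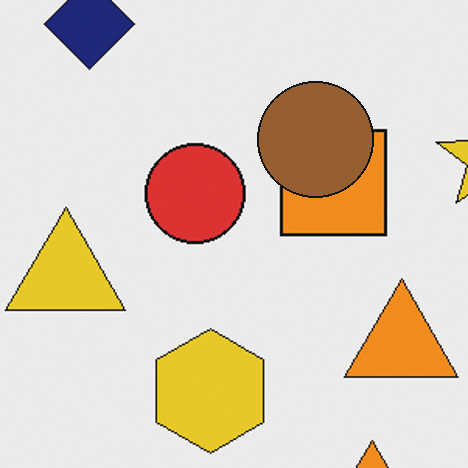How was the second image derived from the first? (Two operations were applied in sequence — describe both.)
The second image is the first cropped slightly and scaled back up, then overlaid with an additional brown circle.

The visible shapes are larger and the field of view is narrower; shapes near the original edges may be partly or wholly outside the frame — a crop-and-rescale. A brown circle appears in the second image that is absent from the first.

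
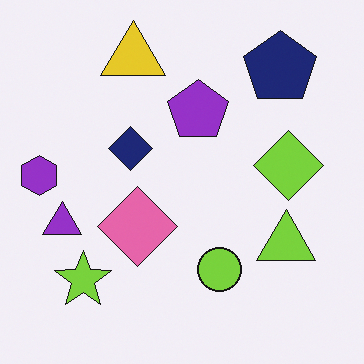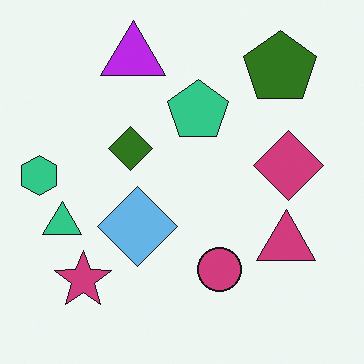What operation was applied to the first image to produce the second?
The second image is the first hue-shifted by a large amount.

Every shape's color has rotated by the same amount around the hue wheel — a uniform hue shift.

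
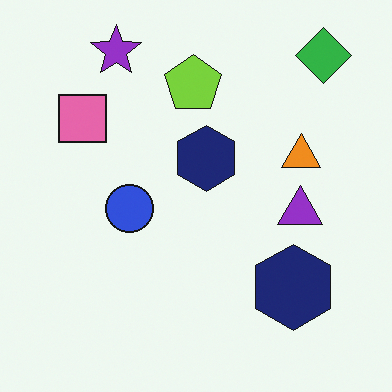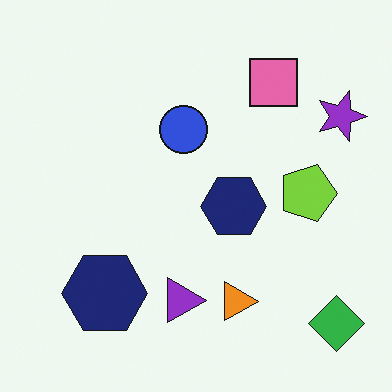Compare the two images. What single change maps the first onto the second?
This is the original image rotated 90° clockwise.

The green diamond sits in the top-right of the first image and the bottom-right of the second — consistent with a whole-image 90° clockwise rotation.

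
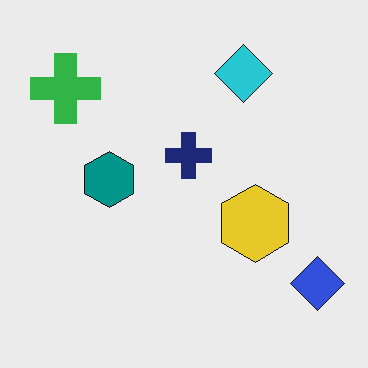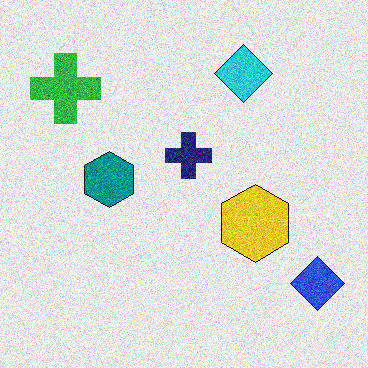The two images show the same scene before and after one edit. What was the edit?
Degraded with visible gaussian noise.

Random speckle covers the whole image, including the flat background.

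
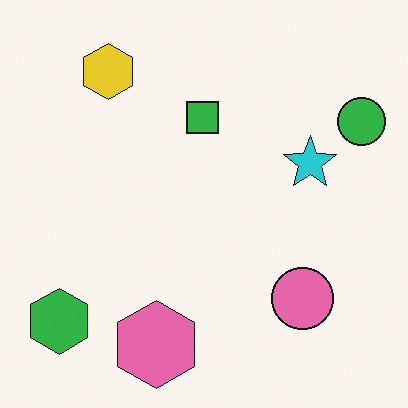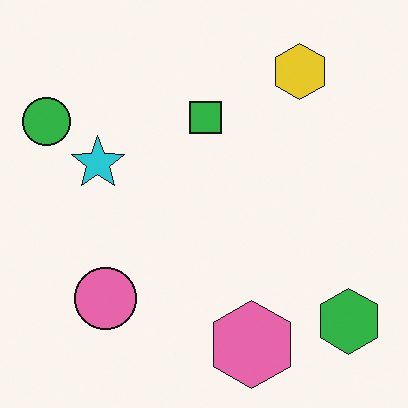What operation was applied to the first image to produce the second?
This is the original image flipped horizontally (left ↔ right).

The green circle is in the top-right of the first image and the top-left of the second — shapes on opposite sides of the vertical midline have swapped in a mirror flip.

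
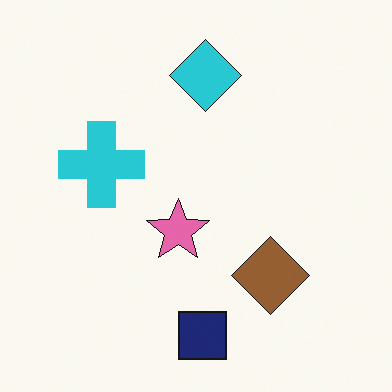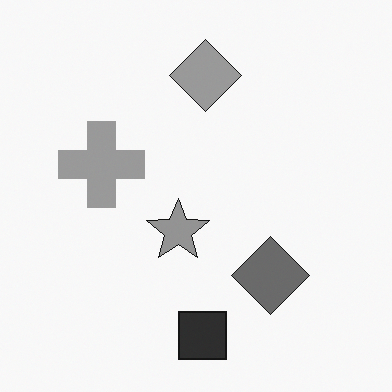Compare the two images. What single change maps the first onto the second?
Converted to grayscale.

All color is removed — every shape is now a shade of grey.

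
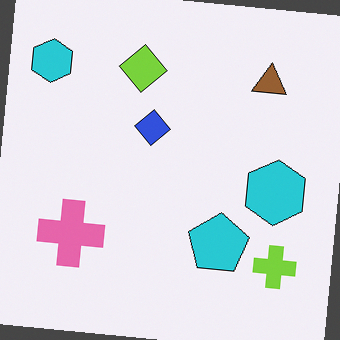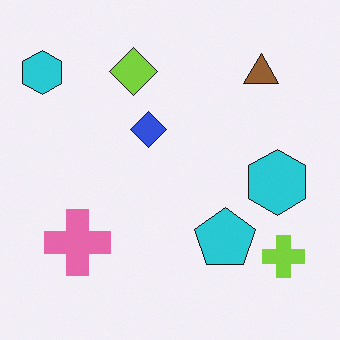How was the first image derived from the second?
The transformation is: rotated clockwise by a slight angle.

Every shape is tilted by the same angle and the image corners show triangular fill wedges — a whole-image rotation by a non-right angle.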